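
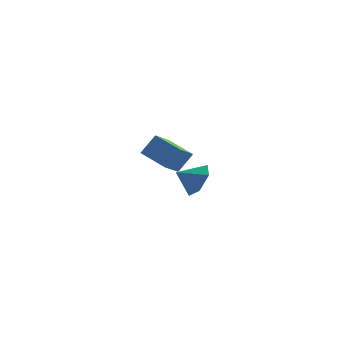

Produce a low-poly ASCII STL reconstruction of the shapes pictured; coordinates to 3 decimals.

solid 
facet normal 0.867 0.049 -0.496
outer loop
vertex -0.944 4.058 -1.736
vertex -1.428 3.771 -2.61
vertex -1.347 4.779 -2.369
endloop
endfacet
facet normal -0.252 0.555 0.793
outer loop
vertex -0.944 4.058 -1.736
vertex -1.347 4.779 -2.369
vertex -2.512 3.709 -1.99
endloop
endfacet
facet normal 0.866 0.049 -0.497
outer loop
vertex -1.347 4.779 -2.369
vertex -1.428 3.771 -2.61
vertex -1.832 4.491 -3.243
endloop
endfacet
facet normal -0.652 0.750 0.114
outer loop
vertex -1.347 4.779 -2.369
vertex -1.832 4.491 -3.243
vertex -2.512 3.709 -1.99
endloop
endfacet
facet normal 0.866 0.049 -0.497
outer loop
vertex -1.832 4.491 -3.243
vertex -1.428 3.771 -2.61
vertex -1.913 3.483 -3.484
endloop
endfacet
facet normal -0.906 0.166 -0.388
outer loop
vertex -1.832 4.491 -3.243
vertex -1.913 3.483 -3.484
vertex -2.512 3.709 -1.99
endloop
endfacet
facet normal 0.866 0.049 -0.497
outer loop
vertex -1.913 3.483 -3.484
vertex -1.428 3.771 -2.61
vertex -1.51 2.762 -2.852
endloop
endfacet
facet normal -0.762 -0.612 -0.213
outer loop
vertex -1.913 3.483 -3.484
vertex -1.51 2.762 -2.852
vertex -2.512 3.709 -1.99
endloop
endfacet
facet normal 0.866 0.049 -0.497
outer loop
vertex -1.51 2.762 -2.852
vertex -1.428 3.771 -2.61
vertex -1.025 3.05 -1.978
endloop
endfacet
facet normal -0.362 -0.807 0.467
outer loop
vertex -1.51 2.762 -2.852
vertex -1.025 3.05 -1.978
vertex -2.512 3.709 -1.99
endloop
endfacet
facet normal 0.867 0.049 -0.496
outer loop
vertex -1.025 3.05 -1.978
vertex -1.428 3.771 -2.61
vertex -0.944 4.058 -1.736
endloop
endfacet
facet normal -0.107 -0.224 0.969
outer loop
vertex -1.025 3.05 -1.978
vertex -0.944 4.058 -1.736
vertex -2.512 3.709 -1.99
endloop
endfacet
facet normal -0.573 -0.165 -0.803
outer loop
vertex -3.802 -2.925 1.275
vertex -4.75 -1.751 1.709
vertex -3.131 -2.146 0.636
endloop
endfacet
facet normal 0.604 -0.747 -0.277
outer loop
vertex -2.45 -1.949 1.591
vertex -3.802 -2.925 1.275
vertex -3.131 -2.146 0.636
endloop
endfacet
facet normal -0.573 -0.166 -0.803
outer loop
vertex -3.131 -2.146 0.636
vertex -4.75 -1.751 1.709
vertex -4.08 -0.973 1.07
endloop
endfacet
facet normal 0.554 0.644 -0.528
outer loop
vertex -4.08 -0.973 1.07
vertex -2.45 -1.949 1.591
vertex -3.131 -2.146 0.636
endloop
endfacet
facet normal -0.555 -0.643 0.528
outer loop
vertex -3.802 -2.925 1.275
vertex -4.069 -1.554 2.664
vertex -4.75 -1.751 1.709
endloop
endfacet
facet normal 0.604 -0.747 -0.276
outer loop
vertex -3.12 -2.727 2.23
vertex -3.802 -2.925 1.275
vertex -2.45 -1.949 1.591
endloop
endfacet
facet normal -0.554 -0.643 0.529
outer loop
vertex -3.12 -2.727 2.23
vertex -4.069 -1.554 2.664
vertex -3.802 -2.925 1.275
endloop
endfacet
facet normal -0.604 0.747 0.277
outer loop
vertex -4.75 -1.751 1.709
vertex -4.069 -1.554 2.664
vertex -4.08 -0.973 1.07
endloop
endfacet
facet normal 0.554 0.643 -0.529
outer loop
vertex -3.398 -0.775 2.025
vertex -2.45 -1.949 1.591
vertex -4.08 -0.973 1.07
endloop
endfacet
facet normal -0.604 0.747 0.277
outer loop
vertex -4.08 -0.973 1.07
vertex -4.069 -1.554 2.664
vertex -3.398 -0.775 2.025
endloop
endfacet
facet normal 0.573 0.166 0.803
outer loop
vertex -3.398 -0.775 2.025
vertex -3.12 -2.727 2.23
vertex -2.45 -1.949 1.591
endloop
endfacet
facet normal 0.572 0.166 0.803
outer loop
vertex -4.069 -1.554 2.664
vertex -3.12 -2.727 2.23
vertex -3.398 -0.775 2.025
endloop
endfacet

endsolid


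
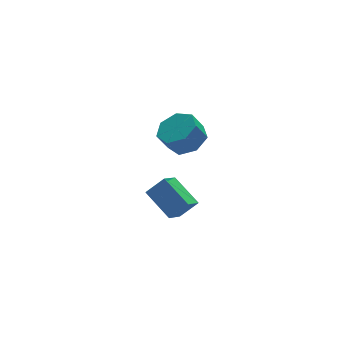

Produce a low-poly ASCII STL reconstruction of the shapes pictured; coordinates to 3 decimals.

solid 
facet normal -0.713 0.140 -0.687
outer loop
vertex 1.69 3.382 -3.575
vertex 2.559 4.128 -4.326
vertex 2.249 1.827 -4.473
endloop
endfacet
facet normal -0.635 -0.545 0.548
outer loop
vertex 3.141 1.652 -3.614
vertex 1.69 3.382 -3.575
vertex 2.249 1.827 -4.473
endloop
endfacet
facet normal -0.714 0.140 -0.686
outer loop
vertex 2.249 1.827 -4.473
vertex 2.559 4.128 -4.326
vertex 3.118 2.574 -5.224
endloop
endfacet
facet normal 0.298 -0.827 -0.478
outer loop
vertex 3.118 2.574 -5.224
vertex 3.141 1.652 -3.614
vertex 2.249 1.827 -4.473
endloop
endfacet
facet normal -0.297 0.827 0.477
outer loop
vertex 1.69 3.382 -3.575
vertex 3.451 3.953 -3.467
vertex 2.559 4.128 -4.326
endloop
endfacet
facet normal -0.635 -0.545 0.548
outer loop
vertex 2.582 3.206 -2.716
vertex 1.69 3.382 -3.575
vertex 3.141 1.652 -3.614
endloop
endfacet
facet normal -0.297 0.826 0.478
outer loop
vertex 2.582 3.206 -2.716
vertex 3.451 3.953 -3.467
vertex 1.69 3.382 -3.575
endloop
endfacet
facet normal 0.635 0.545 -0.548
outer loop
vertex 2.559 4.128 -4.326
vertex 3.451 3.953 -3.467
vertex 3.118 2.574 -5.224
endloop
endfacet
facet normal 0.297 -0.827 -0.478
outer loop
vertex 4.01 2.398 -4.365
vertex 3.141 1.652 -3.614
vertex 3.118 2.574 -5.224
endloop
endfacet
facet normal 0.635 0.545 -0.548
outer loop
vertex 3.118 2.574 -5.224
vertex 3.451 3.953 -3.467
vertex 4.01 2.398 -4.365
endloop
endfacet
facet normal 0.714 -0.140 0.687
outer loop
vertex 4.01 2.398 -4.365
vertex 2.582 3.206 -2.716
vertex 3.141 1.652 -3.614
endloop
endfacet
facet normal 0.714 -0.140 0.686
outer loop
vertex 3.451 3.953 -3.467
vertex 2.582 3.206 -2.716
vertex 4.01 2.398 -4.365
endloop
endfacet
facet normal 0.501 0.016 -0.865
outer loop
vertex 3.989 1.864 1.611
vertex 3.111 1.649 1.098
vertex 3.507 2.579 1.345
endloop
endfacet
facet normal 0.681 0.610 0.405
outer loop
vertex 3.989 1.864 1.611
vertex 3.507 2.579 1.345
vertex 3.408 1.846 2.615
endloop
endfacet
facet normal 0.679 0.611 0.406
outer loop
vertex 3.408 1.846 2.615
vertex 3.507 2.579 1.345
vertex 2.925 2.56 2.348
endloop
endfacet
facet normal -0.501 -0.015 0.865
outer loop
vertex 3.408 1.846 2.615
vertex 2.925 2.56 2.348
vertex 2.529 1.631 2.102
endloop
endfacet
facet normal 0.501 0.016 -0.865
outer loop
vertex 3.507 2.579 1.345
vertex 3.111 1.649 1.098
vertex 2.726 2.593 0.893
endloop
endfacet
facet normal 0.005 1.000 0.022
outer loop
vertex 3.507 2.579 1.345
vertex 2.726 2.593 0.893
vertex 2.925 2.56 2.348
endloop
endfacet
facet normal 0.007 1.000 0.022
outer loop
vertex 2.925 2.56 2.348
vertex 2.726 2.593 0.893
vertex 2.144 2.575 1.896
endloop
endfacet
facet normal -0.501 -0.016 0.865
outer loop
vertex 2.925 2.56 2.348
vertex 2.144 2.575 1.896
vertex 2.529 1.631 2.102
endloop
endfacet
facet normal 0.501 0.017 -0.865
outer loop
vertex 2.726 2.593 0.893
vertex 3.111 1.649 1.098
vertex 2.235 1.897 0.595
endloop
endfacet
facet normal -0.672 0.636 -0.379
outer loop
vertex 2.726 2.593 0.893
vertex 2.235 1.897 0.595
vertex 2.144 2.575 1.896
endloop
endfacet
facet normal -0.673 0.636 -0.378
outer loop
vertex 2.144 2.575 1.896
vertex 2.235 1.897 0.595
vertex 1.653 1.879 1.599
endloop
endfacet
facet normal -0.501 -0.016 0.865
outer loop
vertex 2.144 2.575 1.896
vertex 1.653 1.879 1.599
vertex 2.529 1.631 2.102
endloop
endfacet
facet normal 0.501 0.015 -0.865
outer loop
vertex 2.235 1.897 0.595
vertex 3.111 1.649 1.098
vertex 2.403 1.014 0.677
endloop
endfacet
facet normal -0.845 -0.207 -0.493
outer loop
vertex 2.235 1.897 0.595
vertex 2.403 1.014 0.677
vertex 1.653 1.879 1.599
endloop
endfacet
facet normal -0.845 -0.207 -0.493
outer loop
vertex 1.653 1.879 1.599
vertex 2.403 1.014 0.677
vertex 1.822 0.996 1.68
endloop
endfacet
facet normal -0.501 -0.017 0.865
outer loop
vertex 1.653 1.879 1.599
vertex 1.822 0.996 1.68
vertex 2.529 1.631 2.102
endloop
endfacet
facet normal 0.501 0.015 -0.865
outer loop
vertex 2.403 1.014 0.677
vertex 3.111 1.649 1.098
vertex 3.105 0.609 1.076
endloop
endfacet
facet normal -0.381 -0.894 -0.237
outer loop
vertex 2.403 1.014 0.677
vertex 3.105 0.609 1.076
vertex 1.822 0.996 1.68
endloop
endfacet
facet normal -0.381 -0.894 -0.237
outer loop
vertex 1.822 0.996 1.68
vertex 3.105 0.609 1.076
vertex 2.523 0.591 2.079
endloop
endfacet
facet normal -0.502 -0.016 0.865
outer loop
vertex 1.822 0.996 1.68
vertex 2.523 0.591 2.079
vertex 2.529 1.631 2.102
endloop
endfacet
facet normal 0.502 0.015 -0.865
outer loop
vertex 3.105 0.609 1.076
vertex 3.111 1.649 1.098
vertex 3.81 0.988 1.492
endloop
endfacet
facet normal 0.371 -0.907 0.199
outer loop
vertex 3.105 0.609 1.076
vertex 3.81 0.988 1.492
vertex 2.523 0.591 2.079
endloop
endfacet
facet normal 0.370 -0.908 0.197
outer loop
vertex 2.523 0.591 2.079
vertex 3.81 0.988 1.492
vertex 3.229 0.969 2.495
endloop
endfacet
facet normal -0.501 -0.016 0.865
outer loop
vertex 2.523 0.591 2.079
vertex 3.229 0.969 2.495
vertex 2.529 1.631 2.102
endloop
endfacet
facet normal 0.502 0.015 -0.865
outer loop
vertex 3.81 0.988 1.492
vertex 3.111 1.649 1.098
vertex 3.989 1.864 1.611
endloop
endfacet
facet normal 0.842 -0.238 0.483
outer loop
vertex 3.81 0.988 1.492
vertex 3.989 1.864 1.611
vertex 3.229 0.969 2.495
endloop
endfacet
facet normal 0.842 -0.238 0.483
outer loop
vertex 3.229 0.969 2.495
vertex 3.989 1.864 1.611
vertex 3.408 1.846 2.615
endloop
endfacet
facet normal -0.501 -0.016 0.865
outer loop
vertex 3.229 0.969 2.495
vertex 3.408 1.846 2.615
vertex 2.529 1.631 2.102
endloop
endfacet

endsolid


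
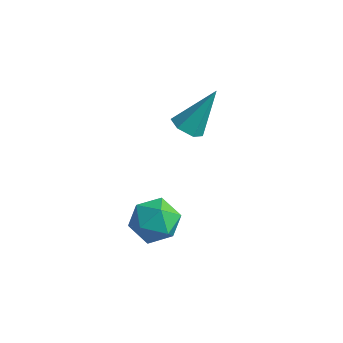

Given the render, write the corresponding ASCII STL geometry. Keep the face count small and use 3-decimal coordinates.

solid 
facet normal -0.262 -0.552 -0.792
outer loop
vertex 1.91 1.839 2.161
vertex 1.346 1.675 2.462
vertex 1.372 2.212 2.079
endloop
endfacet
facet normal 0.569 0.744 -0.350
outer loop
vertex 1.91 1.839 2.161
vertex 1.372 2.212 2.079
vertex 1.854 2.745 3.998
endloop
endfacet
facet normal -0.263 -0.552 -0.791
outer loop
vertex 1.372 2.212 2.079
vertex 1.346 1.675 2.462
vertex 0.808 2.049 2.38
endloop
endfacet
facet normal -0.355 0.920 -0.166
outer loop
vertex 1.372 2.212 2.079
vertex 0.808 2.049 2.38
vertex 1.854 2.745 3.998
endloop
endfacet
facet normal -0.262 -0.551 -0.793
outer loop
vertex 0.808 2.049 2.38
vertex 1.346 1.675 2.462
vertex 0.781 1.512 2.762
endloop
endfacet
facet normal -0.851 0.332 0.407
outer loop
vertex 0.808 2.049 2.38
vertex 0.781 1.512 2.762
vertex 1.854 2.745 3.998
endloop
endfacet
facet normal -0.262 -0.551 -0.793
outer loop
vertex 0.781 1.512 2.762
vertex 1.346 1.675 2.462
vertex 1.319 1.138 2.844
endloop
endfacet
facet normal -0.422 -0.432 0.797
outer loop
vertex 0.781 1.512 2.762
vertex 1.319 1.138 2.844
vertex 1.854 2.745 3.998
endloop
endfacet
facet normal -0.261 -0.551 -0.793
outer loop
vertex 1.319 1.138 2.844
vertex 1.346 1.675 2.462
vertex 1.883 1.302 2.544
endloop
endfacet
facet normal 0.503 -0.608 0.614
outer loop
vertex 1.319 1.138 2.844
vertex 1.883 1.302 2.544
vertex 1.854 2.745 3.998
endloop
endfacet
facet normal -0.262 -0.552 -0.792
outer loop
vertex 1.883 1.302 2.544
vertex 1.346 1.675 2.462
vertex 1.91 1.839 2.161
endloop
endfacet
facet normal 0.999 -0.021 0.041
outer loop
vertex 1.883 1.302 2.544
vertex 1.91 1.839 2.161
vertex 1.854 2.745 3.998
endloop
endfacet
facet normal 0.221 0.956 0.195
outer loop
vertex 2.674 -1.278 0.779
vertex 2.476 -1.423 1.715
vertex 3.374 -1.563 1.383
endloop
endfacet
facet normal 0.600 0.715 -0.358
outer loop
vertex 2.674 -1.278 0.779
vertex 3.374 -1.563 1.383
vertex 3.31 -1.952 0.5
endloop
endfacet
facet normal 0.143 0.491 -0.859
outer loop
vertex 2.674 -1.278 0.779
vertex 3.31 -1.952 0.5
vertex 2.372 -2.053 0.286
endloop
endfacet
facet normal -0.518 0.594 -0.616
outer loop
vertex 2.674 -1.278 0.779
vertex 2.372 -2.053 0.286
vertex 1.856 -1.726 1.036
endloop
endfacet
facet normal -0.471 0.881 0.037
outer loop
vertex 2.674 -1.278 0.779
vertex 1.856 -1.726 1.036
vertex 2.476 -1.423 1.715
endloop
endfacet
facet normal 0.979 0.151 -0.137
outer loop
vertex 3.31 -1.952 0.5
vertex 3.374 -1.563 1.383
vertex 3.504 -2.514 1.264
endloop
endfacet
facet normal 0.365 0.541 0.758
outer loop
vertex 3.374 -1.563 1.383
vertex 2.476 -1.423 1.715
vertex 2.988 -2.187 2.014
endloop
endfacet
facet normal -0.755 0.421 0.502
outer loop
vertex 2.476 -1.423 1.715
vertex 1.856 -1.726 1.036
vertex 2.05 -2.288 1.8
endloop
endfacet
facet normal -0.832 -0.045 -0.553
outer loop
vertex 1.856 -1.726 1.036
vertex 2.372 -2.053 0.286
vertex 1.986 -2.677 0.917
endloop
endfacet
facet normal 0.239 -0.211 -0.948
outer loop
vertex 2.372 -2.053 0.286
vertex 3.31 -1.952 0.5
vertex 2.884 -2.817 0.585
endloop
endfacet
facet normal 0.518 -0.594 0.616
outer loop
vertex 2.686 -2.962 1.521
vertex 3.504 -2.514 1.264
vertex 2.988 -2.187 2.014
endloop
endfacet
facet normal -0.143 -0.491 0.859
outer loop
vertex 2.686 -2.962 1.521
vertex 2.988 -2.187 2.014
vertex 2.05 -2.288 1.8
endloop
endfacet
facet normal -0.600 -0.715 0.358
outer loop
vertex 2.686 -2.962 1.521
vertex 2.05 -2.288 1.8
vertex 1.986 -2.677 0.917
endloop
endfacet
facet normal -0.221 -0.956 -0.195
outer loop
vertex 2.686 -2.962 1.521
vertex 1.986 -2.677 0.917
vertex 2.884 -2.817 0.585
endloop
endfacet
facet normal 0.471 -0.881 -0.037
outer loop
vertex 2.686 -2.962 1.521
vertex 2.884 -2.817 0.585
vertex 3.504 -2.514 1.264
endloop
endfacet
facet normal 0.832 0.045 0.553
outer loop
vertex 2.988 -2.187 2.014
vertex 3.504 -2.514 1.264
vertex 3.374 -1.563 1.383
endloop
endfacet
facet normal -0.239 0.211 0.948
outer loop
vertex 2.05 -2.288 1.8
vertex 2.988 -2.187 2.014
vertex 2.476 -1.423 1.715
endloop
endfacet
facet normal -0.979 -0.151 0.137
outer loop
vertex 1.986 -2.677 0.917
vertex 2.05 -2.288 1.8
vertex 1.856 -1.726 1.036
endloop
endfacet
facet normal -0.365 -0.541 -0.758
outer loop
vertex 2.884 -2.817 0.585
vertex 1.986 -2.677 0.917
vertex 2.372 -2.053 0.286
endloop
endfacet
facet normal 0.755 -0.421 -0.502
outer loop
vertex 3.504 -2.514 1.264
vertex 2.884 -2.817 0.585
vertex 3.31 -1.952 0.5
endloop
endfacet

endsolid


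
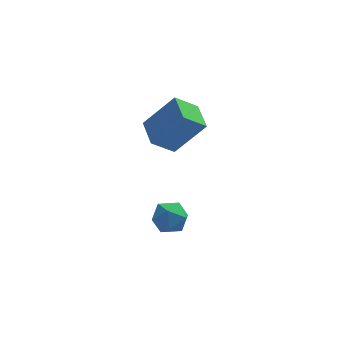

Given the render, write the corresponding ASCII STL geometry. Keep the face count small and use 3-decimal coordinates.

solid 
facet normal -0.741 -0.213 0.637
outer loop
vertex -1.406 -1.259 4.956
vertex -1.636 0.148 5.158
vertex -2.743 -1.255 3.403
endloop
endfacet
facet normal 0.160 -0.977 -0.140
outer loop
vertex -1.744 -0.968 2.542
vertex -1.406 -1.259 4.956
vertex -2.743 -1.255 3.403
endloop
endfacet
facet normal -0.741 -0.213 0.637
outer loop
vertex -2.743 -1.255 3.403
vertex -1.636 0.148 5.158
vertex -2.974 0.151 3.604
endloop
endfacet
facet normal -0.653 0.001 -0.757
outer loop
vertex -2.974 0.151 3.604
vertex -1.744 -0.968 2.542
vertex -2.743 -1.255 3.403
endloop
endfacet
facet normal 0.653 -0.002 0.757
outer loop
vertex -1.406 -1.259 4.956
vertex -0.637 0.435 4.297
vertex -1.636 0.148 5.158
endloop
endfacet
facet normal 0.161 -0.977 -0.140
outer loop
vertex -0.406 -0.971 4.096
vertex -1.406 -1.259 4.956
vertex -1.744 -0.968 2.542
endloop
endfacet
facet normal 0.652 -0.001 0.758
outer loop
vertex -0.406 -0.971 4.096
vertex -0.637 0.435 4.297
vertex -1.406 -1.259 4.956
endloop
endfacet
facet normal -0.160 0.977 0.140
outer loop
vertex -1.636 0.148 5.158
vertex -0.637 0.435 4.297
vertex -2.974 0.151 3.604
endloop
endfacet
facet normal -0.652 0.002 -0.758
outer loop
vertex -1.974 0.439 2.744
vertex -1.744 -0.968 2.542
vertex -2.974 0.151 3.604
endloop
endfacet
facet normal -0.160 0.977 0.141
outer loop
vertex -2.974 0.151 3.604
vertex -0.637 0.435 4.297
vertex -1.974 0.439 2.744
endloop
endfacet
facet normal 0.741 0.213 -0.637
outer loop
vertex -1.974 0.439 2.744
vertex -0.406 -0.971 4.096
vertex -1.744 -0.968 2.542
endloop
endfacet
facet normal 0.741 0.213 -0.637
outer loop
vertex -0.637 0.435 4.297
vertex -0.406 -0.971 4.096
vertex -1.974 0.439 2.744
endloop
endfacet
facet normal -0.501 0.858 0.114
outer loop
vertex -2.655 -1.317 -1.419
vertex -2.477 -1.329 -0.543
vertex -1.914 -0.925 -1.109
endloop
endfacet
facet normal -0.208 0.817 -0.537
outer loop
vertex -2.655 -1.317 -1.419
vertex -1.914 -0.925 -1.109
vertex -1.883 -1.41 -1.859
endloop
endfacet
facet normal -0.460 0.233 -0.857
outer loop
vertex -2.655 -1.317 -1.419
vertex -1.883 -1.41 -1.859
vertex -2.426 -2.112 -1.758
endloop
endfacet
facet normal -0.910 -0.090 -0.405
outer loop
vertex -2.655 -1.317 -1.419
vertex -2.426 -2.112 -1.758
vertex -2.793 -2.062 -0.944
endloop
endfacet
facet normal -0.935 0.297 0.194
outer loop
vertex -2.655 -1.317 -1.419
vertex -2.793 -2.062 -0.944
vertex -2.477 -1.329 -0.543
endloop
endfacet
facet normal 0.496 0.738 -0.457
outer loop
vertex -1.883 -1.41 -1.859
vertex -1.914 -0.925 -1.109
vertex -1.227 -1.478 -1.256
endloop
endfacet
facet normal 0.022 0.803 0.595
outer loop
vertex -1.914 -0.925 -1.109
vertex -2.477 -1.329 -0.543
vertex -1.594 -1.428 -0.442
endloop
endfacet
facet normal -0.679 -0.105 0.727
outer loop
vertex -2.477 -1.329 -0.543
vertex -2.793 -2.062 -0.944
vertex -2.137 -2.13 -0.341
endloop
endfacet
facet normal -0.639 -0.729 -0.243
outer loop
vertex -2.793 -2.062 -0.944
vertex -2.426 -2.112 -1.758
vertex -2.106 -2.615 -1.091
endloop
endfacet
facet normal 0.088 -0.208 -0.974
outer loop
vertex -2.426 -2.112 -1.758
vertex -1.883 -1.41 -1.859
vertex -1.543 -2.211 -1.657
endloop
endfacet
facet normal 0.910 0.090 0.405
outer loop
vertex -1.365 -2.223 -0.781
vertex -1.227 -1.478 -1.256
vertex -1.594 -1.428 -0.442
endloop
endfacet
facet normal 0.460 -0.233 0.857
outer loop
vertex -1.365 -2.223 -0.781
vertex -1.594 -1.428 -0.442
vertex -2.137 -2.13 -0.341
endloop
endfacet
facet normal 0.208 -0.817 0.537
outer loop
vertex -1.365 -2.223 -0.781
vertex -2.137 -2.13 -0.341
vertex -2.106 -2.615 -1.091
endloop
endfacet
facet normal 0.501 -0.858 -0.114
outer loop
vertex -1.365 -2.223 -0.781
vertex -2.106 -2.615 -1.091
vertex -1.543 -2.211 -1.657
endloop
endfacet
facet normal 0.935 -0.297 -0.194
outer loop
vertex -1.365 -2.223 -0.781
vertex -1.543 -2.211 -1.657
vertex -1.227 -1.478 -1.256
endloop
endfacet
facet normal 0.639 0.729 0.243
outer loop
vertex -1.594 -1.428 -0.442
vertex -1.227 -1.478 -1.256
vertex -1.914 -0.925 -1.109
endloop
endfacet
facet normal -0.088 0.208 0.974
outer loop
vertex -2.137 -2.13 -0.341
vertex -1.594 -1.428 -0.442
vertex -2.477 -1.329 -0.543
endloop
endfacet
facet normal -0.496 -0.738 0.457
outer loop
vertex -2.106 -2.615 -1.091
vertex -2.137 -2.13 -0.341
vertex -2.793 -2.062 -0.944
endloop
endfacet
facet normal -0.022 -0.803 -0.595
outer loop
vertex -1.543 -2.211 -1.657
vertex -2.106 -2.615 -1.091
vertex -2.426 -2.112 -1.758
endloop
endfacet
facet normal 0.679 0.105 -0.727
outer loop
vertex -1.227 -1.478 -1.256
vertex -1.543 -2.211 -1.657
vertex -1.883 -1.41 -1.859
endloop
endfacet

endsolid


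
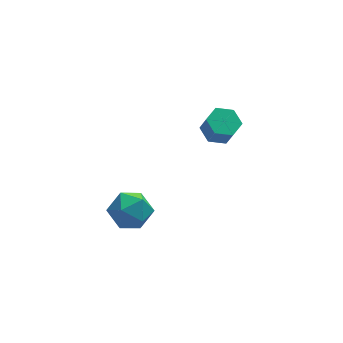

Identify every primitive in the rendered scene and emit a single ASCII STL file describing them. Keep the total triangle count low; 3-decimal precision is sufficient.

solid 
facet normal 0.332 0.920 -0.209
outer loop
vertex -2.934 -1.225 -0.129
vertex -3.738 -0.809 0.426
vertex -2.819 -1.031 0.909
endloop
endfacet
facet normal 0.872 0.455 -0.182
outer loop
vertex -2.934 -1.225 -0.129
vertex -2.819 -1.031 0.909
vertex -2.437 -1.93 0.492
endloop
endfacet
facet normal 0.746 -0.058 -0.663
outer loop
vertex -2.934 -1.225 -0.129
vertex -2.437 -1.93 0.492
vertex -3.121 -2.264 -0.249
endloop
endfacet
facet normal 0.129 0.091 -0.988
outer loop
vertex -2.934 -1.225 -0.129
vertex -3.121 -2.264 -0.249
vertex -3.925 -1.571 -0.29
endloop
endfacet
facet normal -0.128 0.696 -0.707
outer loop
vertex -2.934 -1.225 -0.129
vertex -3.925 -1.571 -0.29
vertex -3.738 -0.809 0.426
endloop
endfacet
facet normal 0.871 0.154 0.466
outer loop
vertex -2.437 -1.93 0.492
vertex -2.819 -1.031 0.909
vertex -2.935 -1.949 1.43
endloop
endfacet
facet normal -0.002 0.907 0.421
outer loop
vertex -2.819 -1.031 0.909
vertex -3.738 -0.809 0.426
vertex -3.739 -1.256 1.389
endloop
endfacet
facet normal -0.745 0.544 -0.385
outer loop
vertex -3.738 -0.809 0.426
vertex -3.925 -1.571 -0.29
vertex -4.423 -1.59 0.648
endloop
endfacet
facet normal -0.331 -0.434 -0.838
outer loop
vertex -3.925 -1.571 -0.29
vertex -3.121 -2.264 -0.249
vertex -4.041 -2.489 0.231
endloop
endfacet
facet normal 0.668 -0.675 -0.313
outer loop
vertex -3.121 -2.264 -0.249
vertex -2.437 -1.93 0.492
vertex -3.122 -2.711 0.714
endloop
endfacet
facet normal -0.129 -0.091 0.988
outer loop
vertex -3.926 -2.295 1.269
vertex -2.935 -1.949 1.43
vertex -3.739 -1.256 1.389
endloop
endfacet
facet normal -0.746 0.058 0.663
outer loop
vertex -3.926 -2.295 1.269
vertex -3.739 -1.256 1.389
vertex -4.423 -1.59 0.648
endloop
endfacet
facet normal -0.872 -0.455 0.182
outer loop
vertex -3.926 -2.295 1.269
vertex -4.423 -1.59 0.648
vertex -4.041 -2.489 0.231
endloop
endfacet
facet normal -0.332 -0.920 0.209
outer loop
vertex -3.926 -2.295 1.269
vertex -4.041 -2.489 0.231
vertex -3.122 -2.711 0.714
endloop
endfacet
facet normal 0.128 -0.696 0.707
outer loop
vertex -3.926 -2.295 1.269
vertex -3.122 -2.711 0.714
vertex -2.935 -1.949 1.43
endloop
endfacet
facet normal 0.331 0.434 0.838
outer loop
vertex -3.739 -1.256 1.389
vertex -2.935 -1.949 1.43
vertex -2.819 -1.031 0.909
endloop
endfacet
facet normal -0.668 0.675 0.313
outer loop
vertex -4.423 -1.59 0.648
vertex -3.739 -1.256 1.389
vertex -3.738 -0.809 0.426
endloop
endfacet
facet normal -0.871 -0.154 -0.466
outer loop
vertex -4.041 -2.489 0.231
vertex -4.423 -1.59 0.648
vertex -3.925 -1.571 -0.29
endloop
endfacet
facet normal 0.002 -0.907 -0.421
outer loop
vertex -3.122 -2.711 0.714
vertex -4.041 -2.489 0.231
vertex -3.121 -2.264 -0.249
endloop
endfacet
facet normal 0.745 -0.544 0.385
outer loop
vertex -2.935 -1.949 1.43
vertex -3.122 -2.711 0.714
vertex -2.437 -1.93 0.492
endloop
endfacet
facet normal -0.149 0.414 -0.898
outer loop
vertex 2.557 3.71 -0.624
vertex 1.753 3.852 -0.425
vertex 2.337 4.431 -0.255
endloop
endfacet
facet normal 0.954 0.300 -0.018
outer loop
vertex 2.557 3.71 -0.624
vertex 2.337 4.431 -0.255
vertex 2.73 3.225 0.426
endloop
endfacet
facet normal 0.954 0.300 -0.020
outer loop
vertex 2.73 3.225 0.426
vertex 2.337 4.431 -0.255
vertex 2.511 3.946 0.796
endloop
endfacet
facet normal 0.148 -0.415 0.897
outer loop
vertex 2.73 3.225 0.426
vertex 2.511 3.946 0.796
vertex 1.927 3.368 0.625
endloop
endfacet
facet normal -0.149 0.414 -0.898
outer loop
vertex 2.337 4.431 -0.255
vertex 1.753 3.852 -0.425
vertex 1.534 4.574 -0.056
endloop
endfacet
facet normal 0.251 0.894 0.371
outer loop
vertex 2.337 4.431 -0.255
vertex 1.534 4.574 -0.056
vertex 2.511 3.946 0.796
endloop
endfacet
facet normal 0.251 0.894 0.371
outer loop
vertex 2.511 3.946 0.796
vertex 1.534 4.574 -0.056
vertex 1.708 4.089 0.995
endloop
endfacet
facet normal 0.148 -0.415 0.897
outer loop
vertex 2.511 3.946 0.796
vertex 1.708 4.089 0.995
vertex 1.927 3.368 0.625
endloop
endfacet
facet normal -0.149 0.414 -0.898
outer loop
vertex 1.534 4.574 -0.056
vertex 1.753 3.852 -0.425
vertex 0.95 3.995 -0.226
endloop
endfacet
facet normal -0.703 0.594 0.391
outer loop
vertex 1.534 4.574 -0.056
vertex 0.95 3.995 -0.226
vertex 1.708 4.089 0.995
endloop
endfacet
facet normal -0.703 0.595 0.390
outer loop
vertex 1.708 4.089 0.995
vertex 0.95 3.995 -0.226
vertex 1.123 3.51 0.824
endloop
endfacet
facet normal 0.149 -0.415 0.897
outer loop
vertex 1.708 4.089 0.995
vertex 1.123 3.51 0.824
vertex 1.927 3.368 0.625
endloop
endfacet
facet normal -0.148 0.415 -0.897
outer loop
vertex 0.95 3.995 -0.226
vertex 1.753 3.852 -0.425
vertex 1.169 3.274 -0.596
endloop
endfacet
facet normal -0.954 -0.299 0.019
outer loop
vertex 0.95 3.995 -0.226
vertex 1.169 3.274 -0.596
vertex 1.123 3.51 0.824
endloop
endfacet
facet normal -0.954 -0.301 0.019
outer loop
vertex 1.123 3.51 0.824
vertex 1.169 3.274 -0.596
vertex 1.343 2.789 0.455
endloop
endfacet
facet normal 0.149 -0.414 0.898
outer loop
vertex 1.123 3.51 0.824
vertex 1.343 2.789 0.455
vertex 1.927 3.368 0.625
endloop
endfacet
facet normal -0.148 0.415 -0.897
outer loop
vertex 1.169 3.274 -0.596
vertex 1.753 3.852 -0.425
vertex 1.972 3.131 -0.795
endloop
endfacet
facet normal -0.251 -0.894 -0.371
outer loop
vertex 1.169 3.274 -0.596
vertex 1.972 3.131 -0.795
vertex 1.343 2.789 0.455
endloop
endfacet
facet normal -0.251 -0.894 -0.371
outer loop
vertex 1.343 2.789 0.455
vertex 1.972 3.131 -0.795
vertex 2.146 2.646 0.256
endloop
endfacet
facet normal 0.149 -0.414 0.898
outer loop
vertex 1.343 2.789 0.455
vertex 2.146 2.646 0.256
vertex 1.927 3.368 0.625
endloop
endfacet
facet normal -0.149 0.415 -0.897
outer loop
vertex 1.972 3.131 -0.795
vertex 1.753 3.852 -0.425
vertex 2.557 3.71 -0.624
endloop
endfacet
facet normal 0.703 -0.595 -0.391
outer loop
vertex 1.972 3.131 -0.795
vertex 2.557 3.71 -0.624
vertex 2.146 2.646 0.256
endloop
endfacet
facet normal 0.703 -0.594 -0.390
outer loop
vertex 2.146 2.646 0.256
vertex 2.557 3.71 -0.624
vertex 2.73 3.225 0.426
endloop
endfacet
facet normal 0.149 -0.414 0.898
outer loop
vertex 2.146 2.646 0.256
vertex 2.73 3.225 0.426
vertex 1.927 3.368 0.625
endloop
endfacet

endsolid


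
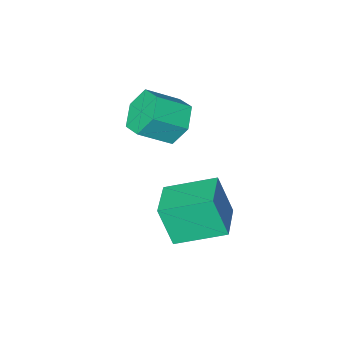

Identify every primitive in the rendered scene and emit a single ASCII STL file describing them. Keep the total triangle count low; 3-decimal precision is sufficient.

solid 
facet normal -0.798 0.255 -0.545
outer loop
vertex 0.172 -3.358 1.51
vertex -0.343 -3.065 2.401
vertex 0.25 -2.352 1.867
endloop
endfacet
facet normal 0.597 0.227 -0.769
outer loop
vertex 0.172 -3.358 1.51
vertex 0.25 -2.352 1.867
vertex 1.458 -3.768 2.388
endloop
endfacet
facet normal 0.598 0.227 -0.769
outer loop
vertex 1.458 -3.768 2.388
vertex 0.25 -2.352 1.867
vertex 1.535 -2.762 2.745
endloop
endfacet
facet normal 0.799 -0.255 0.545
outer loop
vertex 1.458 -3.768 2.388
vertex 1.535 -2.762 2.745
vertex 0.943 -3.475 3.279
endloop
endfacet
facet normal -0.798 0.255 -0.545
outer loop
vertex 0.25 -2.352 1.867
vertex -0.343 -3.065 2.401
vertex -0.265 -2.059 2.758
endloop
endfacet
facet normal 0.362 0.927 -0.096
outer loop
vertex 0.25 -2.352 1.867
vertex -0.265 -2.059 2.758
vertex 1.535 -2.762 2.745
endloop
endfacet
facet normal 0.362 0.927 -0.096
outer loop
vertex 1.535 -2.762 2.745
vertex -0.265 -2.059 2.758
vertex 1.02 -2.469 3.636
endloop
endfacet
facet normal 0.799 -0.255 0.545
outer loop
vertex 1.535 -2.762 2.745
vertex 1.02 -2.469 3.636
vertex 0.943 -3.475 3.279
endloop
endfacet
facet normal -0.798 0.255 -0.545
outer loop
vertex -0.265 -2.059 2.758
vertex -0.343 -3.065 2.401
vertex -0.858 -2.772 3.292
endloop
endfacet
facet normal -0.236 0.701 0.673
outer loop
vertex -0.265 -2.059 2.758
vertex -0.858 -2.772 3.292
vertex 1.02 -2.469 3.636
endloop
endfacet
facet normal -0.236 0.701 0.673
outer loop
vertex 1.02 -2.469 3.636
vertex -0.858 -2.772 3.292
vertex 0.428 -3.182 4.17
endloop
endfacet
facet normal 0.799 -0.255 0.545
outer loop
vertex 1.02 -2.469 3.636
vertex 0.428 -3.182 4.17
vertex 0.943 -3.475 3.279
endloop
endfacet
facet normal -0.799 0.255 -0.545
outer loop
vertex -0.858 -2.772 3.292
vertex -0.343 -3.065 2.401
vertex -0.935 -3.778 2.935
endloop
endfacet
facet normal -0.597 -0.227 0.769
outer loop
vertex -0.858 -2.772 3.292
vertex -0.935 -3.778 2.935
vertex 0.428 -3.182 4.17
endloop
endfacet
facet normal -0.598 -0.227 0.769
outer loop
vertex 0.428 -3.182 4.17
vertex -0.935 -3.778 2.935
vertex 0.35 -4.188 3.813
endloop
endfacet
facet normal 0.798 -0.255 0.545
outer loop
vertex 0.428 -3.182 4.17
vertex 0.35 -4.188 3.813
vertex 0.943 -3.475 3.279
endloop
endfacet
facet normal -0.799 0.255 -0.545
outer loop
vertex -0.935 -3.778 2.935
vertex -0.343 -3.065 2.401
vertex -0.42 -4.071 2.044
endloop
endfacet
facet normal -0.362 -0.927 0.096
outer loop
vertex -0.935 -3.778 2.935
vertex -0.42 -4.071 2.044
vertex 0.35 -4.188 3.813
endloop
endfacet
facet normal -0.362 -0.927 0.096
outer loop
vertex 0.35 -4.188 3.813
vertex -0.42 -4.071 2.044
vertex 0.865 -4.481 2.922
endloop
endfacet
facet normal 0.798 -0.255 0.545
outer loop
vertex 0.35 -4.188 3.813
vertex 0.865 -4.481 2.922
vertex 0.943 -3.475 3.279
endloop
endfacet
facet normal -0.799 0.255 -0.545
outer loop
vertex -0.42 -4.071 2.044
vertex -0.343 -3.065 2.401
vertex 0.172 -3.358 1.51
endloop
endfacet
facet normal 0.236 -0.701 -0.673
outer loop
vertex -0.42 -4.071 2.044
vertex 0.172 -3.358 1.51
vertex 0.865 -4.481 2.922
endloop
endfacet
facet normal 0.236 -0.701 -0.673
outer loop
vertex 0.865 -4.481 2.922
vertex 0.172 -3.358 1.51
vertex 1.458 -3.768 2.388
endloop
endfacet
facet normal 0.798 -0.255 0.545
outer loop
vertex 0.865 -4.481 2.922
vertex 1.458 -3.768 2.388
vertex 0.943 -3.475 3.279
endloop
endfacet
facet normal -0.607 -0.777 -0.166
outer loop
vertex 1.246 -1.351 0.501
vertex -0.43 -0.199 1.229
vertex 0.93 -0.744 -1.185
endloop
endfacet
facet normal 0.776 -0.533 -0.337
outer loop
vertex 2.01 0.639 -0.889
vertex 1.246 -1.351 0.501
vertex 0.93 -0.744 -1.185
endloop
endfacet
facet normal -0.607 -0.777 -0.166
outer loop
vertex 0.93 -0.744 -1.185
vertex -0.43 -0.199 1.229
vertex -0.746 0.408 -0.457
endloop
endfacet
facet normal -0.173 0.334 -0.927
outer loop
vertex -0.746 0.408 -0.457
vertex 2.01 0.639 -0.889
vertex 0.93 -0.744 -1.185
endloop
endfacet
facet normal 0.173 -0.334 0.927
outer loop
vertex 1.246 -1.351 0.501
vertex 0.65 1.184 1.525
vertex -0.43 -0.199 1.229
endloop
endfacet
facet normal 0.776 -0.533 -0.337
outer loop
vertex 2.326 0.032 0.797
vertex 1.246 -1.351 0.501
vertex 2.01 0.639 -0.889
endloop
endfacet
facet normal 0.173 -0.334 0.927
outer loop
vertex 2.326 0.032 0.797
vertex 0.65 1.184 1.525
vertex 1.246 -1.351 0.501
endloop
endfacet
facet normal -0.776 0.533 0.337
outer loop
vertex -0.43 -0.199 1.229
vertex 0.65 1.184 1.525
vertex -0.746 0.408 -0.457
endloop
endfacet
facet normal -0.173 0.334 -0.927
outer loop
vertex 0.334 1.791 -0.161
vertex 2.01 0.639 -0.889
vertex -0.746 0.408 -0.457
endloop
endfacet
facet normal -0.776 0.533 0.337
outer loop
vertex -0.746 0.408 -0.457
vertex 0.65 1.184 1.525
vertex 0.334 1.791 -0.161
endloop
endfacet
facet normal 0.607 0.777 0.166
outer loop
vertex 0.334 1.791 -0.161
vertex 2.326 0.032 0.797
vertex 2.01 0.639 -0.889
endloop
endfacet
facet normal 0.607 0.777 0.166
outer loop
vertex 0.65 1.184 1.525
vertex 2.326 0.032 0.797
vertex 0.334 1.791 -0.161
endloop
endfacet

endsolid


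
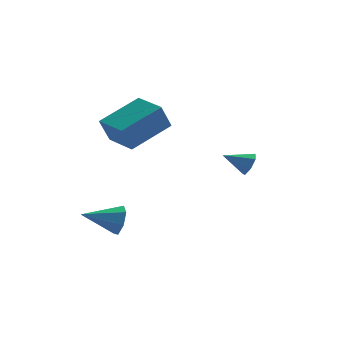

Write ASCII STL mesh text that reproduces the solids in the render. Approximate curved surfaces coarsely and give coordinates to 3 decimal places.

solid 
facet normal -0.685 0.728 0.021
outer loop
vertex -3.422 3.255 0.915
vertex -2.028 4.541 1.768
vertex -3.067 3.621 -0.216
endloop
endfacet
facet normal -0.670 -0.618 -0.410
outer loop
vertex -2.012 2.499 -0.248
vertex -3.422 3.255 0.915
vertex -3.067 3.621 -0.216
endloop
endfacet
facet normal -0.685 0.728 0.021
outer loop
vertex -3.067 3.621 -0.216
vertex -2.028 4.541 1.768
vertex -1.673 4.907 0.638
endloop
endfacet
facet normal 0.286 0.295 -0.912
outer loop
vertex -1.673 4.907 0.638
vertex -2.012 2.499 -0.248
vertex -3.067 3.621 -0.216
endloop
endfacet
facet normal -0.286 -0.295 0.912
outer loop
vertex -3.422 3.255 0.915
vertex -0.973 3.419 1.736
vertex -2.028 4.541 1.768
endloop
endfacet
facet normal -0.670 -0.618 -0.411
outer loop
vertex -2.367 2.133 0.882
vertex -3.422 3.255 0.915
vertex -2.012 2.499 -0.248
endloop
endfacet
facet normal -0.286 -0.296 0.912
outer loop
vertex -2.367 2.133 0.882
vertex -0.973 3.419 1.736
vertex -3.422 3.255 0.915
endloop
endfacet
facet normal 0.670 0.618 0.411
outer loop
vertex -2.028 4.541 1.768
vertex -0.973 3.419 1.736
vertex -1.673 4.907 0.638
endloop
endfacet
facet normal 0.286 0.295 -0.912
outer loop
vertex -0.618 3.785 0.605
vertex -2.012 2.499 -0.248
vertex -1.673 4.907 0.638
endloop
endfacet
facet normal 0.670 0.618 0.410
outer loop
vertex -1.673 4.907 0.638
vertex -0.973 3.419 1.736
vertex -0.618 3.785 0.605
endloop
endfacet
facet normal 0.685 -0.728 -0.021
outer loop
vertex -0.618 3.785 0.605
vertex -2.367 2.133 0.882
vertex -2.012 2.499 -0.248
endloop
endfacet
facet normal 0.685 -0.728 -0.021
outer loop
vertex -0.973 3.419 1.736
vertex -2.367 2.133 0.882
vertex -0.618 3.785 0.605
endloop
endfacet
facet normal 0.883 0.147 -0.446
outer loop
vertex 3.007 -0.058 0.836
vertex 2.795 -0.249 0.354
vertex 2.805 0.277 0.547
endloop
endfacet
facet normal -0.168 0.584 0.794
outer loop
vertex 3.007 -0.058 0.836
vertex 2.805 0.277 0.547
vertex 1.825 -0.411 0.846
endloop
endfacet
facet normal 0.882 0.147 -0.448
outer loop
vertex 2.805 0.277 0.547
vertex 2.795 -0.249 0.354
vertex 2.595 0.216 0.113
endloop
endfacet
facet normal -0.539 0.830 0.144
outer loop
vertex 2.805 0.277 0.547
vertex 2.595 0.216 0.113
vertex 1.825 -0.411 0.846
endloop
endfacet
facet normal 0.882 0.148 -0.447
outer loop
vertex 2.595 0.216 0.113
vertex 2.795 -0.249 0.354
vertex 2.536 -0.195 -0.139
endloop
endfacet
facet normal -0.782 0.404 -0.476
outer loop
vertex 2.595 0.216 0.113
vertex 2.536 -0.195 -0.139
vertex 1.825 -0.411 0.846
endloop
endfacet
facet normal 0.882 0.149 -0.447
outer loop
vertex 2.536 -0.195 -0.139
vertex 2.795 -0.249 0.354
vertex 2.672 -0.646 -0.021
endloop
endfacet
facet normal -0.713 -0.371 -0.596
outer loop
vertex 2.536 -0.195 -0.139
vertex 2.672 -0.646 -0.021
vertex 1.825 -0.411 0.846
endloop
endfacet
facet normal 0.882 0.149 -0.447
outer loop
vertex 2.672 -0.646 -0.021
vertex 2.795 -0.249 0.354
vertex 2.901 -0.798 0.38
endloop
endfacet
facet normal -0.384 -0.914 -0.127
outer loop
vertex 2.672 -0.646 -0.021
vertex 2.901 -0.798 0.38
vertex 1.825 -0.411 0.846
endloop
endfacet
facet normal 0.882 0.149 -0.447
outer loop
vertex 2.901 -0.798 0.38
vertex 2.795 -0.249 0.354
vertex 3.05 -0.536 0.761
endloop
endfacet
facet normal -0.043 -0.815 0.577
outer loop
vertex 2.901 -0.798 0.38
vertex 3.05 -0.536 0.761
vertex 1.825 -0.411 0.846
endloop
endfacet
facet normal 0.882 0.149 -0.447
outer loop
vertex 3.05 -0.536 0.761
vertex 2.795 -0.249 0.354
vertex 3.007 -0.058 0.836
endloop
endfacet
facet normal 0.053 -0.150 0.987
outer loop
vertex 3.05 -0.536 0.761
vertex 3.007 -0.058 0.836
vertex 1.825 -0.411 0.846
endloop
endfacet
facet normal 0.905 0.299 -0.303
outer loop
vertex -1.726 -0.974 -2.075
vertex -2.023 -0.68 -2.673
vertex -1.908 -0.369 -2.022
endloop
endfacet
facet normal -0.067 -0.107 0.992
outer loop
vertex -1.726 -0.974 -2.075
vertex -1.908 -0.369 -2.022
vertex -3.417 -1.14 -2.207
endloop
endfacet
facet normal 0.905 0.299 -0.303
outer loop
vertex -1.908 -0.369 -2.022
vertex -2.023 -0.68 -2.673
vertex -2.177 0.001 -2.46
endloop
endfacet
facet normal -0.383 0.576 0.722
outer loop
vertex -1.908 -0.369 -2.022
vertex -2.177 0.001 -2.46
vertex -3.417 -1.14 -2.207
endloop
endfacet
facet normal 0.905 0.299 -0.303
outer loop
vertex -2.177 0.001 -2.46
vertex -2.023 -0.68 -2.673
vertex -2.33 -0.141 -3.058
endloop
endfacet
facet normal -0.677 0.736 -0.001
outer loop
vertex -2.177 0.001 -2.46
vertex -2.33 -0.141 -3.058
vertex -3.417 -1.14 -2.207
endloop
endfacet
facet normal 0.905 0.299 -0.303
outer loop
vertex -2.33 -0.141 -3.058
vertex -2.023 -0.68 -2.673
vertex -2.252 -0.689 -3.366
endloop
endfacet
facet normal -0.730 0.253 -0.635
outer loop
vertex -2.33 -0.141 -3.058
vertex -2.252 -0.689 -3.366
vertex -3.417 -1.14 -2.207
endloop
endfacet
facet normal 0.905 0.298 -0.303
outer loop
vertex -2.252 -0.689 -3.366
vertex -2.023 -0.68 -2.673
vertex -2.002 -1.23 -3.152
endloop
endfacet
facet normal -0.500 -0.508 -0.701
outer loop
vertex -2.252 -0.689 -3.366
vertex -2.002 -1.23 -3.152
vertex -3.417 -1.14 -2.207
endloop
endfacet
facet normal 0.905 0.298 -0.303
outer loop
vertex -2.002 -1.23 -3.152
vertex -2.023 -0.68 -2.673
vertex -1.768 -1.357 -2.577
endloop
endfacet
facet normal -0.162 -0.975 -0.150
outer loop
vertex -2.002 -1.23 -3.152
vertex -1.768 -1.357 -2.577
vertex -3.417 -1.14 -2.207
endloop
endfacet
facet normal 0.905 0.298 -0.303
outer loop
vertex -1.768 -1.357 -2.577
vertex -2.023 -0.68 -2.673
vertex -1.726 -0.974 -2.075
endloop
endfacet
facet normal 0.031 -0.796 0.605
outer loop
vertex -1.768 -1.357 -2.577
vertex -1.726 -0.974 -2.075
vertex -3.417 -1.14 -2.207
endloop
endfacet

endsolid


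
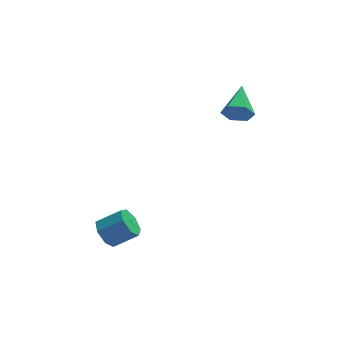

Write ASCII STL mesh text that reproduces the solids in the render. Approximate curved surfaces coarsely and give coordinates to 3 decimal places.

solid 
facet normal -0.206 -0.914 -0.349
outer loop
vertex 3.28 1.394 4.361
vertex 2.924 1.769 3.588
vertex 3.827 1.551 3.626
endloop
endfacet
facet normal 0.805 -0.030 0.593
outer loop
vertex 3.28 1.394 4.361
vertex 3.827 1.551 3.626
vertex 3.376 3.771 4.352
endloop
endfacet
facet normal -0.206 -0.914 -0.349
outer loop
vertex 3.827 1.551 3.626
vertex 2.924 1.769 3.588
vertex 3.471 1.926 2.853
endloop
endfacet
facet normal 0.916 0.280 -0.286
outer loop
vertex 3.827 1.551 3.626
vertex 3.471 1.926 2.853
vertex 3.376 3.771 4.352
endloop
endfacet
facet normal -0.206 -0.914 -0.349
outer loop
vertex 3.471 1.926 2.853
vertex 2.924 1.769 3.588
vertex 2.568 2.144 2.815
endloop
endfacet
facet normal 0.183 0.626 -0.758
outer loop
vertex 3.471 1.926 2.853
vertex 2.568 2.144 2.815
vertex 3.376 3.771 4.352
endloop
endfacet
facet normal -0.207 -0.914 -0.348
outer loop
vertex 2.568 2.144 2.815
vertex 2.924 1.769 3.588
vertex 2.02 1.988 3.551
endloop
endfacet
facet normal -0.662 0.662 -0.352
outer loop
vertex 2.568 2.144 2.815
vertex 2.02 1.988 3.551
vertex 3.376 3.771 4.352
endloop
endfacet
facet normal -0.207 -0.914 -0.350
outer loop
vertex 2.02 1.988 3.551
vertex 2.924 1.769 3.588
vertex 2.376 1.612 4.323
endloop
endfacet
facet normal -0.773 0.351 0.528
outer loop
vertex 2.02 1.988 3.551
vertex 2.376 1.612 4.323
vertex 3.376 3.771 4.352
endloop
endfacet
facet normal -0.206 -0.914 -0.349
outer loop
vertex 2.376 1.612 4.323
vertex 2.924 1.769 3.588
vertex 3.28 1.394 4.361
endloop
endfacet
facet normal -0.041 0.005 0.999
outer loop
vertex 2.376 1.612 4.323
vertex 3.28 1.394 4.361
vertex 3.376 3.771 4.352
endloop
endfacet
facet normal -0.833 0.036 -0.552
outer loop
vertex -3.963 -3.721 -1.826
vertex -4.47 -3.863 -1.071
vertex -4.194 -3.064 -1.435
endloop
endfacet
facet normal 0.472 0.567 -0.675
outer loop
vertex -3.963 -3.721 -1.826
vertex -4.194 -3.064 -1.435
vertex -2.664 -3.775 -0.964
endloop
endfacet
facet normal 0.472 0.567 -0.675
outer loop
vertex -2.664 -3.775 -0.964
vertex -4.194 -3.064 -1.435
vertex -2.895 -3.118 -0.573
endloop
endfacet
facet normal 0.833 -0.035 0.552
outer loop
vertex -2.664 -3.775 -0.964
vertex -2.895 -3.118 -0.573
vertex -3.17 -3.917 -0.209
endloop
endfacet
facet normal -0.832 0.035 -0.553
outer loop
vertex -4.194 -3.064 -1.435
vertex -4.47 -3.863 -1.071
vertex -4.633 -3.009 -0.771
endloop
endfacet
facet normal 0.067 0.997 -0.038
outer loop
vertex -4.194 -3.064 -1.435
vertex -4.633 -3.009 -0.771
vertex -2.895 -3.118 -0.573
endloop
endfacet
facet normal 0.067 0.997 -0.038
outer loop
vertex -2.895 -3.118 -0.573
vertex -4.633 -3.009 -0.771
vertex -3.334 -3.063 0.091
endloop
endfacet
facet normal 0.832 -0.034 0.553
outer loop
vertex -2.895 -3.118 -0.573
vertex -3.334 -3.063 0.091
vertex -3.17 -3.917 -0.209
endloop
endfacet
facet normal -0.833 0.035 -0.552
outer loop
vertex -4.633 -3.009 -0.771
vertex -4.47 -3.863 -1.071
vertex -4.949 -3.597 -0.332
endloop
endfacet
facet normal -0.388 0.676 0.627
outer loop
vertex -4.633 -3.009 -0.771
vertex -4.949 -3.597 -0.332
vertex -3.334 -3.063 0.091
endloop
endfacet
facet normal -0.388 0.676 0.627
outer loop
vertex -3.334 -3.063 0.091
vertex -4.949 -3.597 -0.332
vertex -3.65 -3.651 0.53
endloop
endfacet
facet normal 0.832 -0.034 0.553
outer loop
vertex -3.334 -3.063 0.091
vertex -3.65 -3.651 0.53
vertex -3.17 -3.917 -0.209
endloop
endfacet
facet normal -0.833 0.034 -0.552
outer loop
vertex -4.949 -3.597 -0.332
vertex -4.47 -3.863 -1.071
vertex -4.903 -4.385 -0.45
endloop
endfacet
facet normal -0.551 -0.155 0.820
outer loop
vertex -4.949 -3.597 -0.332
vertex -4.903 -4.385 -0.45
vertex -3.65 -3.651 0.53
endloop
endfacet
facet normal -0.551 -0.155 0.820
outer loop
vertex -3.65 -3.651 0.53
vertex -4.903 -4.385 -0.45
vertex -3.604 -4.439 0.412
endloop
endfacet
facet normal 0.832 -0.034 0.553
outer loop
vertex -3.65 -3.651 0.53
vertex -3.604 -4.439 0.412
vertex -3.17 -3.917 -0.209
endloop
endfacet
facet normal -0.833 0.034 -0.552
outer loop
vertex -4.903 -4.385 -0.45
vertex -4.47 -3.863 -1.071
vertex -4.531 -4.78 -1.035
endloop
endfacet
facet normal -0.299 -0.868 0.396
outer loop
vertex -4.903 -4.385 -0.45
vertex -4.531 -4.78 -1.035
vertex -3.604 -4.439 0.412
endloop
endfacet
facet normal -0.299 -0.868 0.396
outer loop
vertex -3.604 -4.439 0.412
vertex -4.531 -4.78 -1.035
vertex -3.232 -4.834 -0.173
endloop
endfacet
facet normal 0.833 -0.035 0.553
outer loop
vertex -3.604 -4.439 0.412
vertex -3.232 -4.834 -0.173
vertex -3.17 -3.917 -0.209
endloop
endfacet
facet normal -0.833 0.034 -0.552
outer loop
vertex -4.531 -4.78 -1.035
vertex -4.47 -3.863 -1.071
vertex -4.113 -4.485 -1.648
endloop
endfacet
facet normal 0.178 -0.929 -0.326
outer loop
vertex -4.531 -4.78 -1.035
vertex -4.113 -4.485 -1.648
vertex -3.232 -4.834 -0.173
endloop
endfacet
facet normal 0.178 -0.929 -0.326
outer loop
vertex -3.232 -4.834 -0.173
vertex -4.113 -4.485 -1.648
vertex -2.814 -4.539 -0.786
endloop
endfacet
facet normal 0.833 -0.035 0.552
outer loop
vertex -3.232 -4.834 -0.173
vertex -2.814 -4.539 -0.786
vertex -3.17 -3.917 -0.209
endloop
endfacet
facet normal -0.833 0.035 -0.553
outer loop
vertex -4.113 -4.485 -1.648
vertex -4.47 -3.863 -1.071
vertex -3.963 -3.721 -1.826
endloop
endfacet
facet normal 0.521 -0.289 -0.803
outer loop
vertex -4.113 -4.485 -1.648
vertex -3.963 -3.721 -1.826
vertex -2.814 -4.539 -0.786
endloop
endfacet
facet normal 0.521 -0.289 -0.803
outer loop
vertex -2.814 -4.539 -0.786
vertex -3.963 -3.721 -1.826
vertex -2.664 -3.775 -0.964
endloop
endfacet
facet normal 0.833 -0.035 0.552
outer loop
vertex -2.814 -4.539 -0.786
vertex -2.664 -3.775 -0.964
vertex -3.17 -3.917 -0.209
endloop
endfacet

endsolid


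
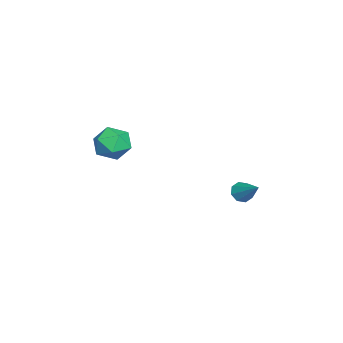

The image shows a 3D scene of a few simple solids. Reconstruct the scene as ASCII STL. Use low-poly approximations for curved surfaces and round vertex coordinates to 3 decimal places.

solid 
facet normal -0.193 0.332 0.923
outer loop
vertex 1.651 -3.227 1.943
vertex 1.88 -4.268 2.365
vertex 2.719 -3.494 2.262
endloop
endfacet
facet normal 0.061 0.856 0.513
outer loop
vertex 1.651 -3.227 1.943
vertex 2.719 -3.494 2.262
vertex 2.54 -2.903 1.296
endloop
endfacet
facet normal -0.373 0.926 -0.049
outer loop
vertex 1.651 -3.227 1.943
vertex 2.54 -2.903 1.296
vertex 1.59 -3.312 0.802
endloop
endfacet
facet normal -0.896 0.445 0.015
outer loop
vertex 1.651 -3.227 1.943
vertex 1.59 -3.312 0.802
vertex 1.182 -4.156 1.462
endloop
endfacet
facet normal -0.784 0.077 0.616
outer loop
vertex 1.651 -3.227 1.943
vertex 1.182 -4.156 1.462
vertex 1.88 -4.268 2.365
endloop
endfacet
facet normal 0.703 0.657 0.272
outer loop
vertex 2.54 -2.903 1.296
vertex 2.719 -3.494 2.262
vertex 3.318 -3.744 1.318
endloop
endfacet
facet normal 0.292 -0.192 0.937
outer loop
vertex 2.719 -3.494 2.262
vertex 1.88 -4.268 2.365
vertex 2.91 -4.588 1.978
endloop
endfacet
facet normal -0.665 -0.604 0.439
outer loop
vertex 1.88 -4.268 2.365
vertex 1.182 -4.156 1.462
vertex 1.96 -4.997 1.484
endloop
endfacet
facet normal -0.845 -0.009 -0.534
outer loop
vertex 1.182 -4.156 1.462
vertex 1.59 -3.312 0.802
vertex 1.781 -4.406 0.518
endloop
endfacet
facet normal -0.000 0.770 -0.638
outer loop
vertex 1.59 -3.312 0.802
vertex 2.54 -2.903 1.296
vertex 2.62 -3.632 0.415
endloop
endfacet
facet normal 0.896 -0.445 -0.015
outer loop
vertex 2.849 -4.673 0.837
vertex 3.318 -3.744 1.318
vertex 2.91 -4.588 1.978
endloop
endfacet
facet normal 0.373 -0.926 0.049
outer loop
vertex 2.849 -4.673 0.837
vertex 2.91 -4.588 1.978
vertex 1.96 -4.997 1.484
endloop
endfacet
facet normal -0.061 -0.856 -0.513
outer loop
vertex 2.849 -4.673 0.837
vertex 1.96 -4.997 1.484
vertex 1.781 -4.406 0.518
endloop
endfacet
facet normal 0.193 -0.332 -0.923
outer loop
vertex 2.849 -4.673 0.837
vertex 1.781 -4.406 0.518
vertex 2.62 -3.632 0.415
endloop
endfacet
facet normal 0.784 -0.077 -0.616
outer loop
vertex 2.849 -4.673 0.837
vertex 2.62 -3.632 0.415
vertex 3.318 -3.744 1.318
endloop
endfacet
facet normal 0.845 0.009 0.534
outer loop
vertex 2.91 -4.588 1.978
vertex 3.318 -3.744 1.318
vertex 2.719 -3.494 2.262
endloop
endfacet
facet normal 0.000 -0.770 0.638
outer loop
vertex 1.96 -4.997 1.484
vertex 2.91 -4.588 1.978
vertex 1.88 -4.268 2.365
endloop
endfacet
facet normal -0.703 -0.657 -0.272
outer loop
vertex 1.781 -4.406 0.518
vertex 1.96 -4.997 1.484
vertex 1.182 -4.156 1.462
endloop
endfacet
facet normal -0.292 0.192 -0.937
outer loop
vertex 2.62 -3.632 0.415
vertex 1.781 -4.406 0.518
vertex 1.59 -3.312 0.802
endloop
endfacet
facet normal 0.665 0.604 -0.439
outer loop
vertex 3.318 -3.744 1.318
vertex 2.62 -3.632 0.415
vertex 2.54 -2.903 1.296
endloop
endfacet
facet normal -0.596 -0.545 -0.590
outer loop
vertex 1.625 2.134 -2.224
vertex 1.189 2.655 -2.265
vertex 1.73 2.451 -2.623
endloop
endfacet
facet normal 0.931 -0.362 -0.043
outer loop
vertex 1.625 2.134 -2.224
vertex 1.73 2.451 -2.623
vertex 2.251 3.625 -1.215
endloop
endfacet
facet normal -0.596 -0.544 -0.590
outer loop
vertex 1.73 2.451 -2.623
vertex 1.189 2.655 -2.265
vertex 1.519 2.887 -2.812
endloop
endfacet
facet normal 0.851 0.202 -0.484
outer loop
vertex 1.73 2.451 -2.623
vertex 1.519 2.887 -2.812
vertex 2.251 3.625 -1.215
endloop
endfacet
facet normal -0.595 -0.545 -0.590
outer loop
vertex 1.519 2.887 -2.812
vertex 1.189 2.655 -2.265
vertex 1.114 3.187 -2.681
endloop
endfacet
facet normal 0.389 0.755 -0.527
outer loop
vertex 1.519 2.887 -2.812
vertex 1.114 3.187 -2.681
vertex 2.251 3.625 -1.215
endloop
endfacet
facet normal -0.597 -0.545 -0.589
outer loop
vertex 1.114 3.187 -2.681
vertex 1.189 2.655 -2.265
vertex 0.754 3.175 -2.305
endloop
endfacet
facet normal -0.185 0.972 -0.147
outer loop
vertex 1.114 3.187 -2.681
vertex 0.754 3.175 -2.305
vertex 2.251 3.625 -1.215
endloop
endfacet
facet normal -0.597 -0.545 -0.589
outer loop
vertex 0.754 3.175 -2.305
vertex 1.189 2.655 -2.265
vertex 0.649 2.859 -1.906
endloop
endfacet
facet normal -0.534 0.725 0.434
outer loop
vertex 0.754 3.175 -2.305
vertex 0.649 2.859 -1.906
vertex 2.251 3.625 -1.215
endloop
endfacet
facet normal -0.597 -0.543 -0.590
outer loop
vertex 0.649 2.859 -1.906
vertex 1.189 2.655 -2.265
vertex 0.86 2.422 -1.717
endloop
endfacet
facet normal -0.454 0.160 0.876
outer loop
vertex 0.649 2.859 -1.906
vertex 0.86 2.422 -1.717
vertex 2.251 3.625 -1.215
endloop
endfacet
facet normal -0.596 -0.545 -0.590
outer loop
vertex 0.86 2.422 -1.717
vertex 1.189 2.655 -2.265
vertex 1.265 2.122 -1.849
endloop
endfacet
facet normal 0.008 -0.393 0.919
outer loop
vertex 0.86 2.422 -1.717
vertex 1.265 2.122 -1.849
vertex 2.251 3.625 -1.215
endloop
endfacet
facet normal -0.596 -0.545 -0.590
outer loop
vertex 1.265 2.122 -1.849
vertex 1.189 2.655 -2.265
vertex 1.625 2.134 -2.224
endloop
endfacet
facet normal 0.582 -0.609 0.539
outer loop
vertex 1.265 2.122 -1.849
vertex 1.625 2.134 -2.224
vertex 2.251 3.625 -1.215
endloop
endfacet

endsolid


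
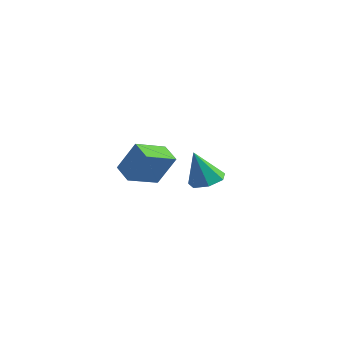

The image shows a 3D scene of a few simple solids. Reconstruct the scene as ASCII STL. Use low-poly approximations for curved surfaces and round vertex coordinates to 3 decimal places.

solid 
facet normal 0.203 0.269 -0.941
outer loop
vertex 3.551 1.113 3.194
vertex 2.63 1.035 2.973
vertex 3.101 1.796 3.292
endloop
endfacet
facet normal 0.664 0.342 0.665
outer loop
vertex 3.551 1.113 3.194
vertex 3.101 1.796 3.292
vertex 2.23 0.505 4.827
endloop
endfacet
facet normal 0.203 0.269 -0.941
outer loop
vertex 3.101 1.796 3.292
vertex 2.63 1.035 2.973
vertex 2.296 1.907 3.15
endloop
endfacet
facet normal -0.007 0.767 0.641
outer loop
vertex 3.101 1.796 3.292
vertex 2.296 1.907 3.15
vertex 2.23 0.505 4.827
endloop
endfacet
facet normal 0.204 0.269 -0.941
outer loop
vertex 2.296 1.907 3.15
vertex 2.63 1.035 2.973
vertex 1.743 1.361 2.874
endloop
endfacet
facet normal -0.735 0.534 0.417
outer loop
vertex 2.296 1.907 3.15
vertex 1.743 1.361 2.874
vertex 2.23 0.505 4.827
endloop
endfacet
facet normal 0.204 0.269 -0.941
outer loop
vertex 1.743 1.361 2.874
vertex 2.63 1.035 2.973
vertex 1.858 0.57 2.673
endloop
endfacet
facet normal -0.970 -0.182 0.162
outer loop
vertex 1.743 1.361 2.874
vertex 1.858 0.57 2.673
vertex 2.23 0.505 4.827
endloop
endfacet
facet normal 0.203 0.270 -0.941
outer loop
vertex 1.858 0.57 2.673
vertex 2.63 1.035 2.973
vertex 2.555 0.129 2.697
endloop
endfacet
facet normal -0.535 -0.842 0.067
outer loop
vertex 1.858 0.57 2.673
vertex 2.555 0.129 2.697
vertex 2.23 0.505 4.827
endloop
endfacet
facet normal 0.203 0.270 -0.941
outer loop
vertex 2.555 0.129 2.697
vertex 2.63 1.035 2.973
vertex 3.308 0.371 2.929
endloop
endfacet
facet normal 0.242 -0.949 0.204
outer loop
vertex 2.555 0.129 2.697
vertex 3.308 0.371 2.929
vertex 2.23 0.505 4.827
endloop
endfacet
facet normal 0.203 0.270 -0.941
outer loop
vertex 3.308 0.371 2.929
vertex 2.63 1.035 2.973
vertex 3.551 1.113 3.194
endloop
endfacet
facet normal 0.775 -0.422 0.470
outer loop
vertex 3.308 0.371 2.929
vertex 3.551 1.113 3.194
vertex 2.23 0.505 4.827
endloop
endfacet
facet normal -0.864 0.323 0.386
outer loop
vertex -3.785 3.037 3.261
vertex -3.373 4.857 2.66
vertex -4.722 2.66 1.478
endloop
endfacet
facet normal -0.210 -0.928 0.307
outer loop
vertex -3.607 2.243 0.98
vertex -3.785 3.037 3.261
vertex -4.722 2.66 1.478
endloop
endfacet
facet normal -0.864 0.323 0.386
outer loop
vertex -4.722 2.66 1.478
vertex -3.373 4.857 2.66
vertex -4.31 4.48 0.876
endloop
endfacet
facet normal -0.457 -0.184 -0.870
outer loop
vertex -4.31 4.48 0.876
vertex -3.607 2.243 0.98
vertex -4.722 2.66 1.478
endloop
endfacet
facet normal 0.457 0.184 0.870
outer loop
vertex -3.785 3.037 3.261
vertex -2.258 4.44 2.162
vertex -3.373 4.857 2.66
endloop
endfacet
facet normal -0.210 -0.928 0.307
outer loop
vertex -2.67 2.62 2.764
vertex -3.785 3.037 3.261
vertex -3.607 2.243 0.98
endloop
endfacet
facet normal 0.457 0.184 0.870
outer loop
vertex -2.67 2.62 2.764
vertex -2.258 4.44 2.162
vertex -3.785 3.037 3.261
endloop
endfacet
facet normal 0.210 0.928 -0.307
outer loop
vertex -3.373 4.857 2.66
vertex -2.258 4.44 2.162
vertex -4.31 4.48 0.876
endloop
endfacet
facet normal -0.457 -0.184 -0.870
outer loop
vertex -3.195 4.063 0.379
vertex -3.607 2.243 0.98
vertex -4.31 4.48 0.876
endloop
endfacet
facet normal 0.210 0.928 -0.307
outer loop
vertex -4.31 4.48 0.876
vertex -2.258 4.44 2.162
vertex -3.195 4.063 0.379
endloop
endfacet
facet normal 0.864 -0.323 -0.386
outer loop
vertex -3.195 4.063 0.379
vertex -2.67 2.62 2.764
vertex -3.607 2.243 0.98
endloop
endfacet
facet normal 0.864 -0.323 -0.386
outer loop
vertex -2.258 4.44 2.162
vertex -2.67 2.62 2.764
vertex -3.195 4.063 0.379
endloop
endfacet

endsolid


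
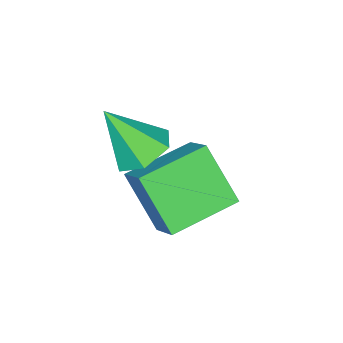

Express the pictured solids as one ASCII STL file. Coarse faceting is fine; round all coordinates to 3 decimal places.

solid 
facet normal -0.273 0.503 -0.820
outer loop
vertex -0.179 3.036 3.185
vertex -0.893 2.425 3.048
vertex -1.03 3.206 3.572
endloop
endfacet
facet normal 0.430 0.581 0.691
outer loop
vertex -0.179 3.036 3.185
vertex -1.03 3.206 3.572
vertex -0.367 1.455 4.632
endloop
endfacet
facet normal -0.272 0.503 -0.820
outer loop
vertex -1.03 3.206 3.572
vertex -0.893 2.425 3.048
vertex -1.744 2.594 3.434
endloop
endfacet
facet normal -0.446 0.334 0.830
outer loop
vertex -1.03 3.206 3.572
vertex -1.744 2.594 3.434
vertex -0.367 1.455 4.632
endloop
endfacet
facet normal -0.272 0.502 -0.821
outer loop
vertex -1.744 2.594 3.434
vertex -0.893 2.425 3.048
vertex -1.607 1.814 2.911
endloop
endfacet
facet normal -0.768 -0.444 0.461
outer loop
vertex -1.744 2.594 3.434
vertex -1.607 1.814 2.911
vertex -0.367 1.455 4.632
endloop
endfacet
facet normal -0.272 0.502 -0.821
outer loop
vertex -1.607 1.814 2.911
vertex -0.893 2.425 3.048
vertex -0.756 1.644 2.525
endloop
endfacet
facet normal -0.216 -0.975 -0.048
outer loop
vertex -1.607 1.814 2.911
vertex -0.756 1.644 2.525
vertex -0.367 1.455 4.632
endloop
endfacet
facet normal -0.272 0.502 -0.821
outer loop
vertex -0.756 1.644 2.525
vertex -0.893 2.425 3.048
vertex -0.042 2.255 2.662
endloop
endfacet
facet normal 0.659 -0.728 -0.187
outer loop
vertex -0.756 1.644 2.525
vertex -0.042 2.255 2.662
vertex -0.367 1.455 4.632
endloop
endfacet
facet normal -0.272 0.502 -0.821
outer loop
vertex -0.042 2.255 2.662
vertex -0.893 2.425 3.048
vertex -0.179 3.036 3.185
endloop
endfacet
facet normal 0.982 0.050 0.182
outer loop
vertex -0.042 2.255 2.662
vertex -0.179 3.036 3.185
vertex -0.367 1.455 4.632
endloop
endfacet
facet normal -0.926 0.335 0.173
outer loop
vertex -2.834 2.506 2.009
vertex -2.333 3.464 2.834
vertex -2.665 3.812 0.387
endloop
endfacet
facet normal -0.368 -0.705 -0.606
outer loop
vertex -0.627 3.076 0.006
vertex -2.834 2.506 2.009
vertex -2.665 3.812 0.387
endloop
endfacet
facet normal -0.926 0.335 0.173
outer loop
vertex -2.665 3.812 0.387
vertex -2.333 3.464 2.834
vertex -2.164 4.771 1.211
endloop
endfacet
facet normal 0.081 0.625 -0.776
outer loop
vertex -2.164 4.771 1.211
vertex -0.627 3.076 0.006
vertex -2.665 3.812 0.387
endloop
endfacet
facet normal -0.081 -0.626 0.776
outer loop
vertex -2.834 2.506 2.009
vertex -0.295 2.728 2.453
vertex -2.333 3.464 2.834
endloop
endfacet
facet normal -0.368 -0.705 -0.606
outer loop
vertex -0.796 1.769 1.629
vertex -2.834 2.506 2.009
vertex -0.627 3.076 0.006
endloop
endfacet
facet normal -0.081 -0.625 0.777
outer loop
vertex -0.796 1.769 1.629
vertex -0.295 2.728 2.453
vertex -2.834 2.506 2.009
endloop
endfacet
facet normal 0.368 0.705 0.606
outer loop
vertex -2.333 3.464 2.834
vertex -0.295 2.728 2.453
vertex -2.164 4.771 1.211
endloop
endfacet
facet normal 0.082 0.626 -0.776
outer loop
vertex -0.126 4.034 0.831
vertex -0.627 3.076 0.006
vertex -2.164 4.771 1.211
endloop
endfacet
facet normal 0.368 0.705 0.606
outer loop
vertex -2.164 4.771 1.211
vertex -0.295 2.728 2.453
vertex -0.126 4.034 0.831
endloop
endfacet
facet normal 0.926 -0.335 -0.173
outer loop
vertex -0.126 4.034 0.831
vertex -0.796 1.769 1.629
vertex -0.627 3.076 0.006
endloop
endfacet
facet normal 0.926 -0.335 -0.173
outer loop
vertex -0.295 2.728 2.453
vertex -0.796 1.769 1.629
vertex -0.126 4.034 0.831
endloop
endfacet

endsolid


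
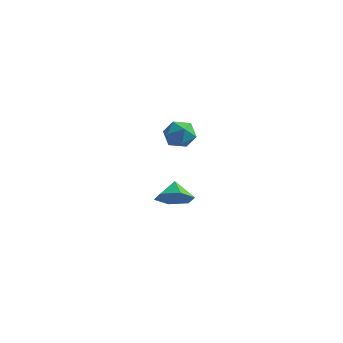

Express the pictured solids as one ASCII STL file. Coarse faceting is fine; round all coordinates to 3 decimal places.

solid 
facet normal 0.357 -0.712 -0.605
outer loop
vertex 2.723 -0.451 -3.291
vertex 1.765 -0.789 -3.458
vertex 2.17 -0.066 -4.07
endloop
endfacet
facet normal 0.385 0.906 0.174
outer loop
vertex 2.723 -0.451 -3.291
vertex 2.17 -0.066 -4.07
vertex 1.355 0.029 -2.762
endloop
endfacet
facet normal 0.356 -0.712 -0.605
outer loop
vertex 2.17 -0.066 -4.07
vertex 1.765 -0.789 -3.458
vertex 1.211 -0.404 -4.237
endloop
endfacet
facet normal -0.284 0.927 -0.244
outer loop
vertex 2.17 -0.066 -4.07
vertex 1.211 -0.404 -4.237
vertex 1.355 0.029 -2.762
endloop
endfacet
facet normal 0.356 -0.712 -0.605
outer loop
vertex 1.211 -0.404 -4.237
vertex 1.765 -0.789 -3.458
vertex 0.806 -1.127 -3.625
endloop
endfacet
facet normal -0.888 0.457 -0.048
outer loop
vertex 1.211 -0.404 -4.237
vertex 0.806 -1.127 -3.625
vertex 1.355 0.029 -2.762
endloop
endfacet
facet normal 0.356 -0.711 -0.606
outer loop
vertex 0.806 -1.127 -3.625
vertex 1.765 -0.789 -3.458
vertex 1.36 -1.512 -2.847
endloop
endfacet
facet normal -0.822 -0.034 0.568
outer loop
vertex 0.806 -1.127 -3.625
vertex 1.36 -1.512 -2.847
vertex 1.355 0.029 -2.762
endloop
endfacet
facet normal 0.356 -0.711 -0.606
outer loop
vertex 1.36 -1.512 -2.847
vertex 1.765 -0.789 -3.458
vertex 2.319 -1.174 -2.68
endloop
endfacet
facet normal -0.152 -0.055 0.987
outer loop
vertex 1.36 -1.512 -2.847
vertex 2.319 -1.174 -2.68
vertex 1.355 0.029 -2.762
endloop
endfacet
facet normal 0.357 -0.711 -0.606
outer loop
vertex 2.319 -1.174 -2.68
vertex 1.765 -0.789 -3.458
vertex 2.723 -0.451 -3.291
endloop
endfacet
facet normal 0.451 0.415 0.790
outer loop
vertex 2.319 -1.174 -2.68
vertex 2.723 -0.451 -3.291
vertex 1.355 0.029 -2.762
endloop
endfacet
facet normal 0.054 0.970 0.239
outer loop
vertex 3.825 -2.923 2.749
vertex 3.11 -3.0 3.224
vertex 3.882 -3.132 3.584
endloop
endfacet
facet normal 0.705 0.698 0.127
outer loop
vertex 3.825 -2.923 2.749
vertex 3.882 -3.132 3.584
vertex 4.381 -3.531 3.005
endloop
endfacet
facet normal 0.723 0.435 -0.536
outer loop
vertex 3.825 -2.923 2.749
vertex 4.381 -3.531 3.005
vertex 3.917 -3.645 2.287
endloop
endfacet
facet normal 0.083 0.545 -0.835
outer loop
vertex 3.825 -2.923 2.749
vertex 3.917 -3.645 2.287
vertex 3.131 -3.317 2.423
endloop
endfacet
facet normal -0.330 0.875 -0.355
outer loop
vertex 3.825 -2.923 2.749
vertex 3.131 -3.317 2.423
vertex 3.11 -3.0 3.224
endloop
endfacet
facet normal 0.799 0.155 0.581
outer loop
vertex 4.381 -3.531 3.005
vertex 3.882 -3.132 3.584
vertex 4.009 -3.983 3.637
endloop
endfacet
facet normal -0.254 0.595 0.762
outer loop
vertex 3.882 -3.132 3.584
vertex 3.11 -3.0 3.224
vertex 3.223 -3.655 3.773
endloop
endfacet
facet normal -0.875 0.443 -0.198
outer loop
vertex 3.11 -3.0 3.224
vertex 3.131 -3.317 2.423
vertex 2.759 -3.769 3.055
endloop
endfacet
facet normal -0.207 -0.092 -0.974
outer loop
vertex 3.131 -3.317 2.423
vertex 3.917 -3.645 2.287
vertex 3.258 -4.168 2.476
endloop
endfacet
facet normal 0.828 -0.270 -0.492
outer loop
vertex 3.917 -3.645 2.287
vertex 4.381 -3.531 3.005
vertex 4.03 -4.3 2.836
endloop
endfacet
facet normal -0.083 -0.545 0.835
outer loop
vertex 3.315 -4.377 3.311
vertex 4.009 -3.983 3.637
vertex 3.223 -3.655 3.773
endloop
endfacet
facet normal -0.723 -0.435 0.536
outer loop
vertex 3.315 -4.377 3.311
vertex 3.223 -3.655 3.773
vertex 2.759 -3.769 3.055
endloop
endfacet
facet normal -0.705 -0.698 -0.127
outer loop
vertex 3.315 -4.377 3.311
vertex 2.759 -3.769 3.055
vertex 3.258 -4.168 2.476
endloop
endfacet
facet normal -0.054 -0.970 -0.239
outer loop
vertex 3.315 -4.377 3.311
vertex 3.258 -4.168 2.476
vertex 4.03 -4.3 2.836
endloop
endfacet
facet normal 0.330 -0.875 0.355
outer loop
vertex 3.315 -4.377 3.311
vertex 4.03 -4.3 2.836
vertex 4.009 -3.983 3.637
endloop
endfacet
facet normal 0.207 0.092 0.974
outer loop
vertex 3.223 -3.655 3.773
vertex 4.009 -3.983 3.637
vertex 3.882 -3.132 3.584
endloop
endfacet
facet normal -0.828 0.270 0.492
outer loop
vertex 2.759 -3.769 3.055
vertex 3.223 -3.655 3.773
vertex 3.11 -3.0 3.224
endloop
endfacet
facet normal -0.799 -0.155 -0.581
outer loop
vertex 3.258 -4.168 2.476
vertex 2.759 -3.769 3.055
vertex 3.131 -3.317 2.423
endloop
endfacet
facet normal 0.254 -0.595 -0.762
outer loop
vertex 4.03 -4.3 2.836
vertex 3.258 -4.168 2.476
vertex 3.917 -3.645 2.287
endloop
endfacet
facet normal 0.875 -0.443 0.198
outer loop
vertex 4.009 -3.983 3.637
vertex 4.03 -4.3 2.836
vertex 4.381 -3.531 3.005
endloop
endfacet

endsolid


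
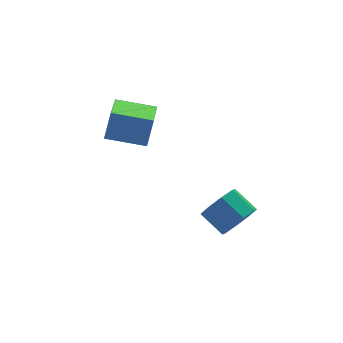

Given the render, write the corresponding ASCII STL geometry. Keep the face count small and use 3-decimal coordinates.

solid 
facet normal -0.827 0.534 0.176
outer loop
vertex -1.711 -0.199 5.029
vertex -0.794 1.4 4.492
vertex -2.131 -0.408 3.689
endloop
endfacet
facet normal -0.478 -0.833 0.280
outer loop
vertex -0.626 -1.38 3.368
vertex -1.711 -0.199 5.029
vertex -2.131 -0.408 3.689
endloop
endfacet
facet normal -0.827 0.534 0.176
outer loop
vertex -2.131 -0.408 3.689
vertex -0.794 1.4 4.492
vertex -1.214 1.191 3.152
endloop
endfacet
facet normal -0.296 -0.147 -0.944
outer loop
vertex -1.214 1.191 3.152
vertex -0.626 -1.38 3.368
vertex -2.131 -0.408 3.689
endloop
endfacet
facet normal 0.296 0.147 0.944
outer loop
vertex -1.711 -0.199 5.029
vertex 0.711 0.428 4.171
vertex -0.794 1.4 4.492
endloop
endfacet
facet normal -0.478 -0.833 0.280
outer loop
vertex -0.206 -1.171 4.708
vertex -1.711 -0.199 5.029
vertex -0.626 -1.38 3.368
endloop
endfacet
facet normal 0.296 0.147 0.944
outer loop
vertex -0.206 -1.171 4.708
vertex 0.711 0.428 4.171
vertex -1.711 -0.199 5.029
endloop
endfacet
facet normal 0.478 0.833 -0.280
outer loop
vertex -0.794 1.4 4.492
vertex 0.711 0.428 4.171
vertex -1.214 1.191 3.152
endloop
endfacet
facet normal -0.296 -0.147 -0.944
outer loop
vertex 0.291 0.219 2.831
vertex -0.626 -1.38 3.368
vertex -1.214 1.191 3.152
endloop
endfacet
facet normal 0.478 0.833 -0.280
outer loop
vertex -1.214 1.191 3.152
vertex 0.711 0.428 4.171
vertex 0.291 0.219 2.831
endloop
endfacet
facet normal 0.827 -0.534 -0.176
outer loop
vertex 0.291 0.219 2.831
vertex -0.206 -1.171 4.708
vertex -0.626 -1.38 3.368
endloop
endfacet
facet normal 0.827 -0.534 -0.176
outer loop
vertex 0.711 0.428 4.171
vertex -0.206 -1.171 4.708
vertex 0.291 0.219 2.831
endloop
endfacet
facet normal 0.352 -0.783 -0.513
outer loop
vertex 3.226 -3.775 -0.471
vertex 2.683 -3.5 -1.264
vertex 3.606 -3.3 -0.935
endloop
endfacet
facet normal 0.793 -0.041 0.607
outer loop
vertex 3.226 -3.775 -0.471
vertex 3.606 -3.3 -0.935
vertex 2.74 -2.695 0.237
endloop
endfacet
facet normal 0.793 -0.041 0.607
outer loop
vertex 2.74 -2.695 0.237
vertex 3.606 -3.3 -0.935
vertex 3.12 -2.22 -0.227
endloop
endfacet
facet normal -0.352 0.783 0.513
outer loop
vertex 2.74 -2.695 0.237
vertex 3.12 -2.22 -0.227
vertex 2.197 -2.42 -0.556
endloop
endfacet
facet normal 0.352 -0.783 -0.513
outer loop
vertex 3.606 -3.3 -0.935
vertex 2.683 -3.5 -1.264
vertex 3.445 -2.942 -1.592
endloop
endfacet
facet normal 0.912 0.410 0.000
outer loop
vertex 3.606 -3.3 -0.935
vertex 3.445 -2.942 -1.592
vertex 3.12 -2.22 -0.227
endloop
endfacet
facet normal 0.912 0.410 0.000
outer loop
vertex 3.12 -2.22 -0.227
vertex 3.445 -2.942 -1.592
vertex 2.959 -1.862 -0.884
endloop
endfacet
facet normal -0.352 0.783 0.513
outer loop
vertex 3.12 -2.22 -0.227
vertex 2.959 -1.862 -0.884
vertex 2.197 -2.42 -0.556
endloop
endfacet
facet normal 0.353 -0.783 -0.513
outer loop
vertex 3.445 -2.942 -1.592
vertex 2.683 -3.5 -1.264
vertex 2.838 -2.911 -2.057
endloop
endfacet
facet normal 0.496 0.621 -0.607
outer loop
vertex 3.445 -2.942 -1.592
vertex 2.838 -2.911 -2.057
vertex 2.959 -1.862 -0.884
endloop
endfacet
facet normal 0.496 0.621 -0.607
outer loop
vertex 2.959 -1.862 -0.884
vertex 2.838 -2.911 -2.057
vertex 2.351 -1.831 -1.349
endloop
endfacet
facet normal -0.352 0.783 0.513
outer loop
vertex 2.959 -1.862 -0.884
vertex 2.351 -1.831 -1.349
vertex 2.197 -2.42 -0.556
endloop
endfacet
facet normal 0.352 -0.783 -0.513
outer loop
vertex 2.838 -2.911 -2.057
vertex 2.683 -3.5 -1.264
vertex 2.14 -3.225 -2.057
endloop
endfacet
facet normal -0.210 0.468 -0.858
outer loop
vertex 2.838 -2.911 -2.057
vertex 2.14 -3.225 -2.057
vertex 2.351 -1.831 -1.349
endloop
endfacet
facet normal -0.211 0.468 -0.858
outer loop
vertex 2.351 -1.831 -1.349
vertex 2.14 -3.225 -2.057
vertex 1.654 -2.145 -1.349
endloop
endfacet
facet normal -0.353 0.783 0.513
outer loop
vertex 2.351 -1.831 -1.349
vertex 1.654 -2.145 -1.349
vertex 2.197 -2.42 -0.556
endloop
endfacet
facet normal 0.352 -0.783 -0.513
outer loop
vertex 2.14 -3.225 -2.057
vertex 2.683 -3.5 -1.264
vertex 1.76 -3.7 -1.593
endloop
endfacet
facet normal -0.793 0.041 -0.607
outer loop
vertex 2.14 -3.225 -2.057
vertex 1.76 -3.7 -1.593
vertex 1.654 -2.145 -1.349
endloop
endfacet
facet normal -0.793 0.041 -0.607
outer loop
vertex 1.654 -2.145 -1.349
vertex 1.76 -3.7 -1.593
vertex 1.274 -2.62 -0.885
endloop
endfacet
facet normal -0.352 0.783 0.513
outer loop
vertex 1.654 -2.145 -1.349
vertex 1.274 -2.62 -0.885
vertex 2.197 -2.42 -0.556
endloop
endfacet
facet normal 0.352 -0.783 -0.513
outer loop
vertex 1.76 -3.7 -1.593
vertex 2.683 -3.5 -1.264
vertex 1.921 -4.058 -0.936
endloop
endfacet
facet normal -0.912 -0.410 -0.000
outer loop
vertex 1.76 -3.7 -1.593
vertex 1.921 -4.058 -0.936
vertex 1.274 -2.62 -0.885
endloop
endfacet
facet normal -0.912 -0.410 -0.000
outer loop
vertex 1.274 -2.62 -0.885
vertex 1.921 -4.058 -0.936
vertex 1.435 -2.978 -0.228
endloop
endfacet
facet normal -0.352 0.783 0.513
outer loop
vertex 1.274 -2.62 -0.885
vertex 1.435 -2.978 -0.228
vertex 2.197 -2.42 -0.556
endloop
endfacet
facet normal 0.352 -0.783 -0.513
outer loop
vertex 1.921 -4.058 -0.936
vertex 2.683 -3.5 -1.264
vertex 2.529 -4.089 -0.471
endloop
endfacet
facet normal -0.496 -0.621 0.607
outer loop
vertex 1.921 -4.058 -0.936
vertex 2.529 -4.089 -0.471
vertex 1.435 -2.978 -0.228
endloop
endfacet
facet normal -0.496 -0.621 0.606
outer loop
vertex 1.435 -2.978 -0.228
vertex 2.529 -4.089 -0.471
vertex 2.042 -3.009 0.237
endloop
endfacet
facet normal -0.353 0.783 0.513
outer loop
vertex 1.435 -2.978 -0.228
vertex 2.042 -3.009 0.237
vertex 2.197 -2.42 -0.556
endloop
endfacet
facet normal 0.353 -0.783 -0.513
outer loop
vertex 2.529 -4.089 -0.471
vertex 2.683 -3.5 -1.264
vertex 3.226 -3.775 -0.471
endloop
endfacet
facet normal 0.211 -0.468 0.858
outer loop
vertex 2.529 -4.089 -0.471
vertex 3.226 -3.775 -0.471
vertex 2.042 -3.009 0.237
endloop
endfacet
facet normal 0.211 -0.468 0.858
outer loop
vertex 2.042 -3.009 0.237
vertex 3.226 -3.775 -0.471
vertex 2.74 -2.695 0.237
endloop
endfacet
facet normal -0.352 0.783 0.513
outer loop
vertex 2.042 -3.009 0.237
vertex 2.74 -2.695 0.237
vertex 2.197 -2.42 -0.556
endloop
endfacet

endsolid
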